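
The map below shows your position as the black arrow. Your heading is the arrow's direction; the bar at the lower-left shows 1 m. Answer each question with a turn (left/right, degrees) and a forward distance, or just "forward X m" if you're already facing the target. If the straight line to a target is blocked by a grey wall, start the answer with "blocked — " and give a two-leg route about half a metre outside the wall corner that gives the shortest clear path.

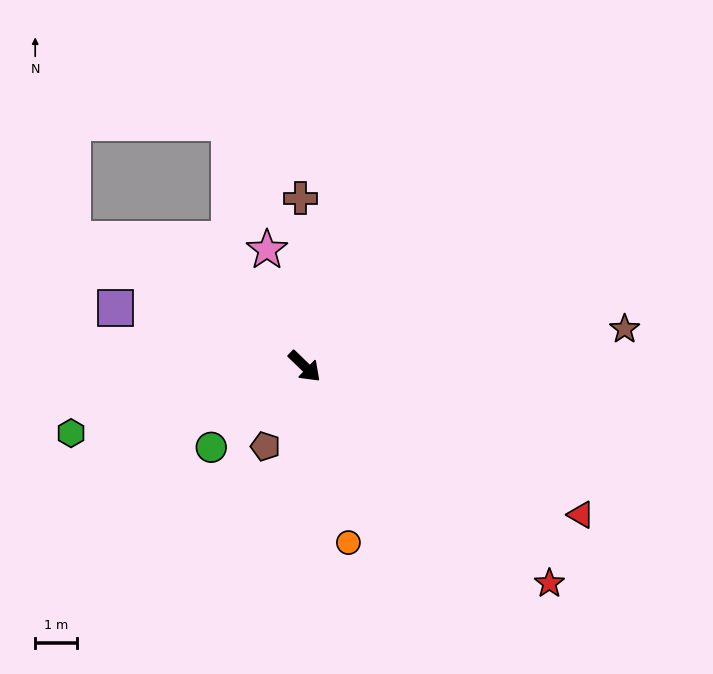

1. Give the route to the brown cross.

turn left 135°, forward 4.0 m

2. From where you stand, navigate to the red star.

turn left 2°, forward 7.8 m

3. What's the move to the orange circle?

turn right 32°, forward 4.3 m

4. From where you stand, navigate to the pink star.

turn left 152°, forward 2.9 m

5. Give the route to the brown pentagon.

turn right 72°, forward 2.1 m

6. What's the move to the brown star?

turn left 51°, forward 7.7 m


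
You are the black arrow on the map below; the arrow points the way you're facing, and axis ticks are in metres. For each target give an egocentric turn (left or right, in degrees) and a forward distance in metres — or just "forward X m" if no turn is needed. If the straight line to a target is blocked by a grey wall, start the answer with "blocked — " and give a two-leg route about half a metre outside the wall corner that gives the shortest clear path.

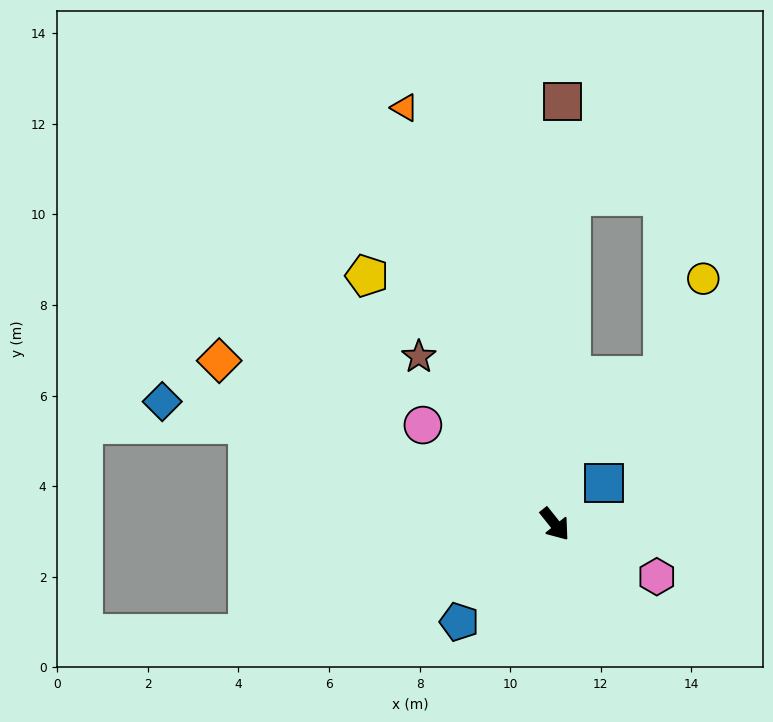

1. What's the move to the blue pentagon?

turn right 83°, forward 3.0 m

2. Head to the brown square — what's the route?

turn left 140°, forward 9.3 m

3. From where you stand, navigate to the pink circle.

turn right 166°, forward 3.6 m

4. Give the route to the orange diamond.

turn right 155°, forward 8.2 m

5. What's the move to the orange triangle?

turn left 161°, forward 9.8 m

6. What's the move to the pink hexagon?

turn left 24°, forward 2.5 m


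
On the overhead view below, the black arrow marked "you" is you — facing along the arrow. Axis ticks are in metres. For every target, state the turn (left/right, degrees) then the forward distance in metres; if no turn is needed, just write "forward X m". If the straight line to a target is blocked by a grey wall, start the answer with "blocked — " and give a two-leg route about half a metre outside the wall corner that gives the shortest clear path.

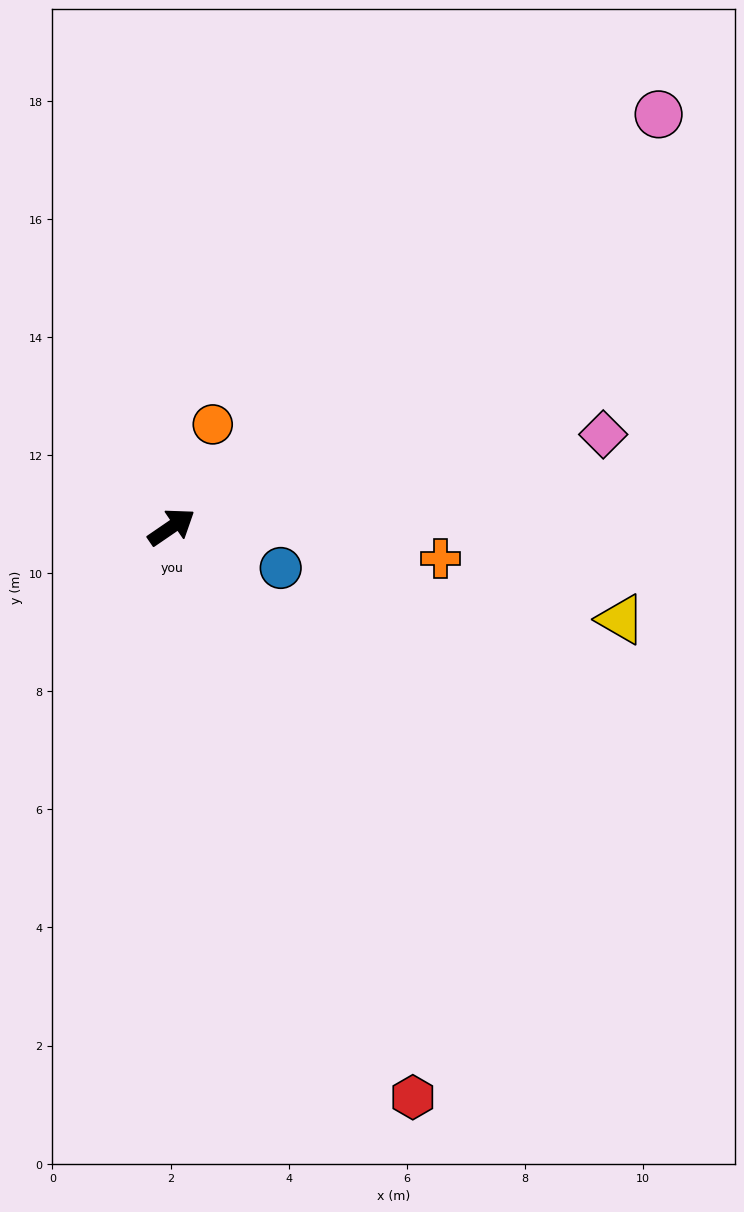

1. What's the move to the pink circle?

turn left 6°, forward 10.8 m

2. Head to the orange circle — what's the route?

turn left 34°, forward 1.9 m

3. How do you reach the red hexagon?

turn right 101°, forward 10.5 m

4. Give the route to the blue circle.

turn right 55°, forward 2.0 m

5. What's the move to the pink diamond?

turn right 22°, forward 7.5 m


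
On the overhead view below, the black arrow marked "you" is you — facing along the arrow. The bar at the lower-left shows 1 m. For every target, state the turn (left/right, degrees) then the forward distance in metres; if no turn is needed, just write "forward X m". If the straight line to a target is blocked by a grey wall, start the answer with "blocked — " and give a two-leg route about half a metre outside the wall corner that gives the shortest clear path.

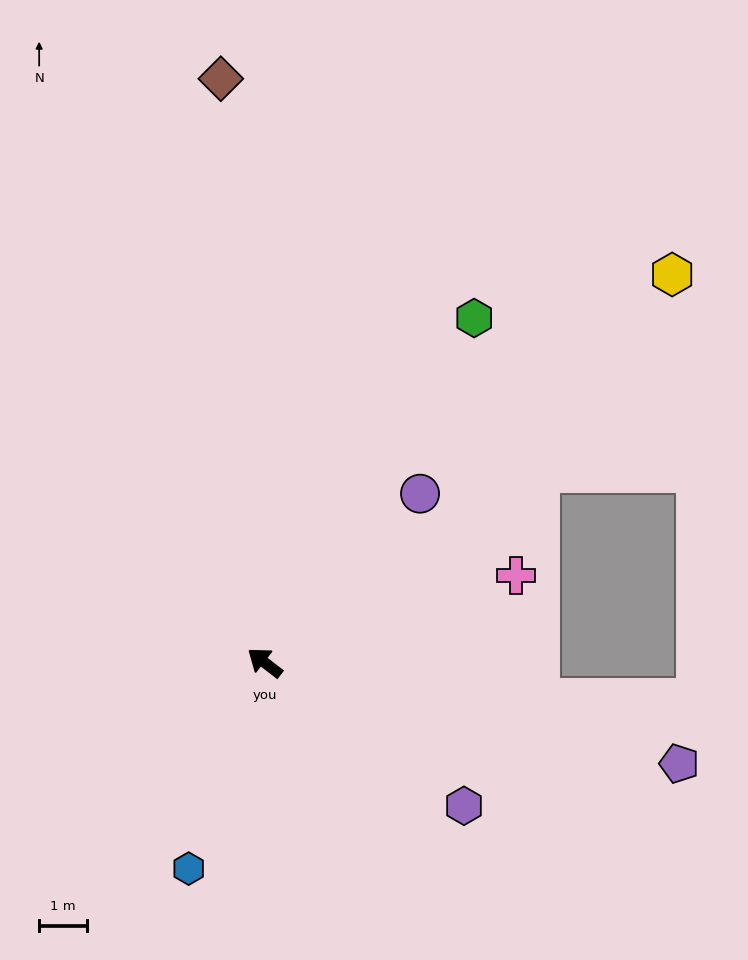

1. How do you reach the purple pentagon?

turn right 156°, forward 9.0 m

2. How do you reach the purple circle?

turn right 95°, forward 4.8 m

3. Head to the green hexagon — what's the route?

turn right 84°, forward 8.5 m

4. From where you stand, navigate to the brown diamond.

turn right 48°, forward 12.3 m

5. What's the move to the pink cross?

turn right 123°, forward 5.6 m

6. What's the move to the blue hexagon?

turn left 107°, forward 4.6 m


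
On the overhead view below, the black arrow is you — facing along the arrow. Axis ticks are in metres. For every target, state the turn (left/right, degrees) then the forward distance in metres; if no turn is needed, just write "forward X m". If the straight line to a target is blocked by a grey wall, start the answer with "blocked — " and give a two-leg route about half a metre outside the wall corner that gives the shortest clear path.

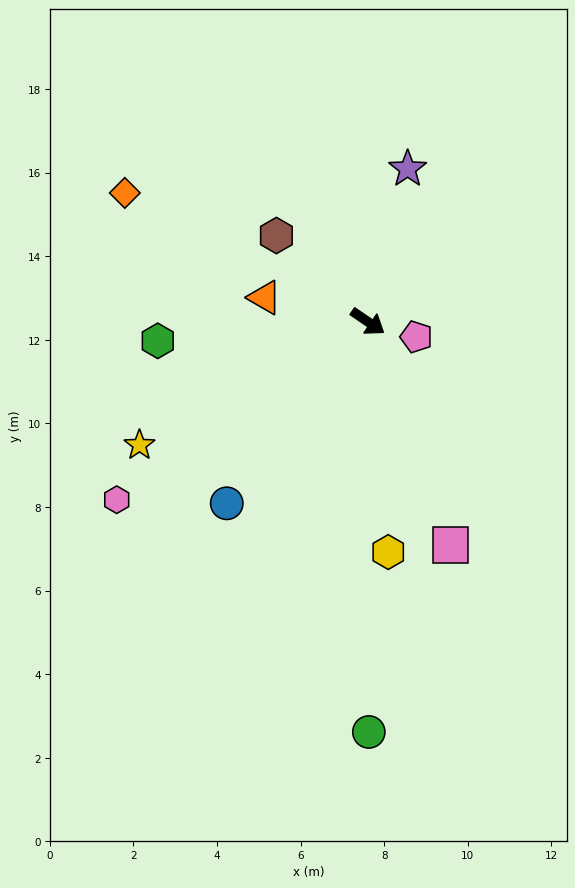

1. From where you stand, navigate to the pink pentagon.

turn left 17°, forward 1.2 m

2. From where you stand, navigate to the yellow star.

turn right 117°, forward 6.2 m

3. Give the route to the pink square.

turn right 35°, forward 5.7 m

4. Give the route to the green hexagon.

turn right 140°, forward 5.0 m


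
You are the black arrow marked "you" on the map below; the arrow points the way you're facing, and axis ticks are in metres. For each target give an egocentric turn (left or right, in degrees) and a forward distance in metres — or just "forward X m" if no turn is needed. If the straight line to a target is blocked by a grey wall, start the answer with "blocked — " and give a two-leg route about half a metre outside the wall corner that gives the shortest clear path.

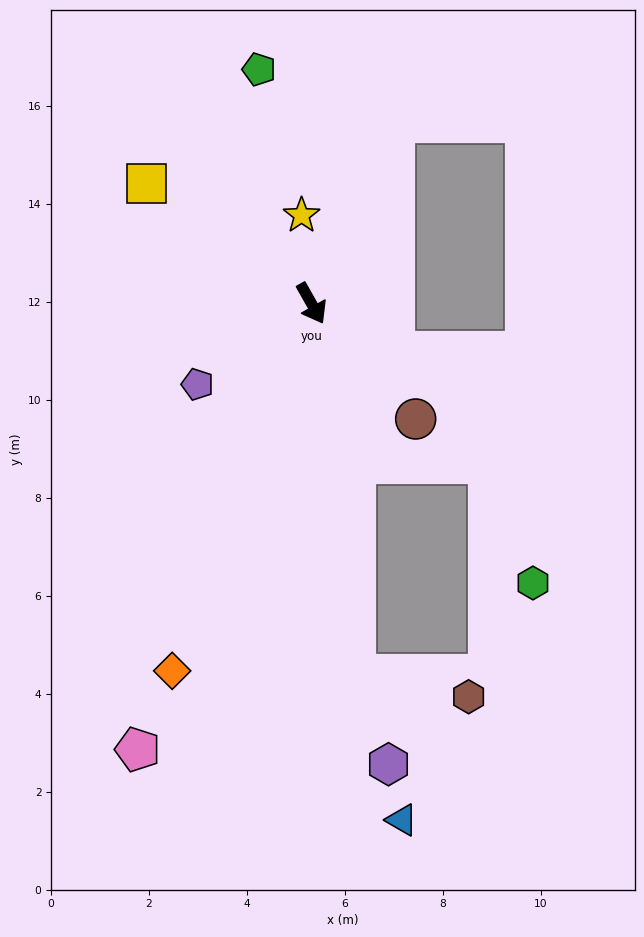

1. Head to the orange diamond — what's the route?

turn right 50°, forward 8.0 m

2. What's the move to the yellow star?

turn left 157°, forward 1.8 m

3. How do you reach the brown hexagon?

blocked — turn right 23°, forward 7.6 m, then turn left 73°, forward 2.4 m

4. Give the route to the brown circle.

turn left 13°, forward 3.2 m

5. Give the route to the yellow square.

turn right 155°, forward 4.2 m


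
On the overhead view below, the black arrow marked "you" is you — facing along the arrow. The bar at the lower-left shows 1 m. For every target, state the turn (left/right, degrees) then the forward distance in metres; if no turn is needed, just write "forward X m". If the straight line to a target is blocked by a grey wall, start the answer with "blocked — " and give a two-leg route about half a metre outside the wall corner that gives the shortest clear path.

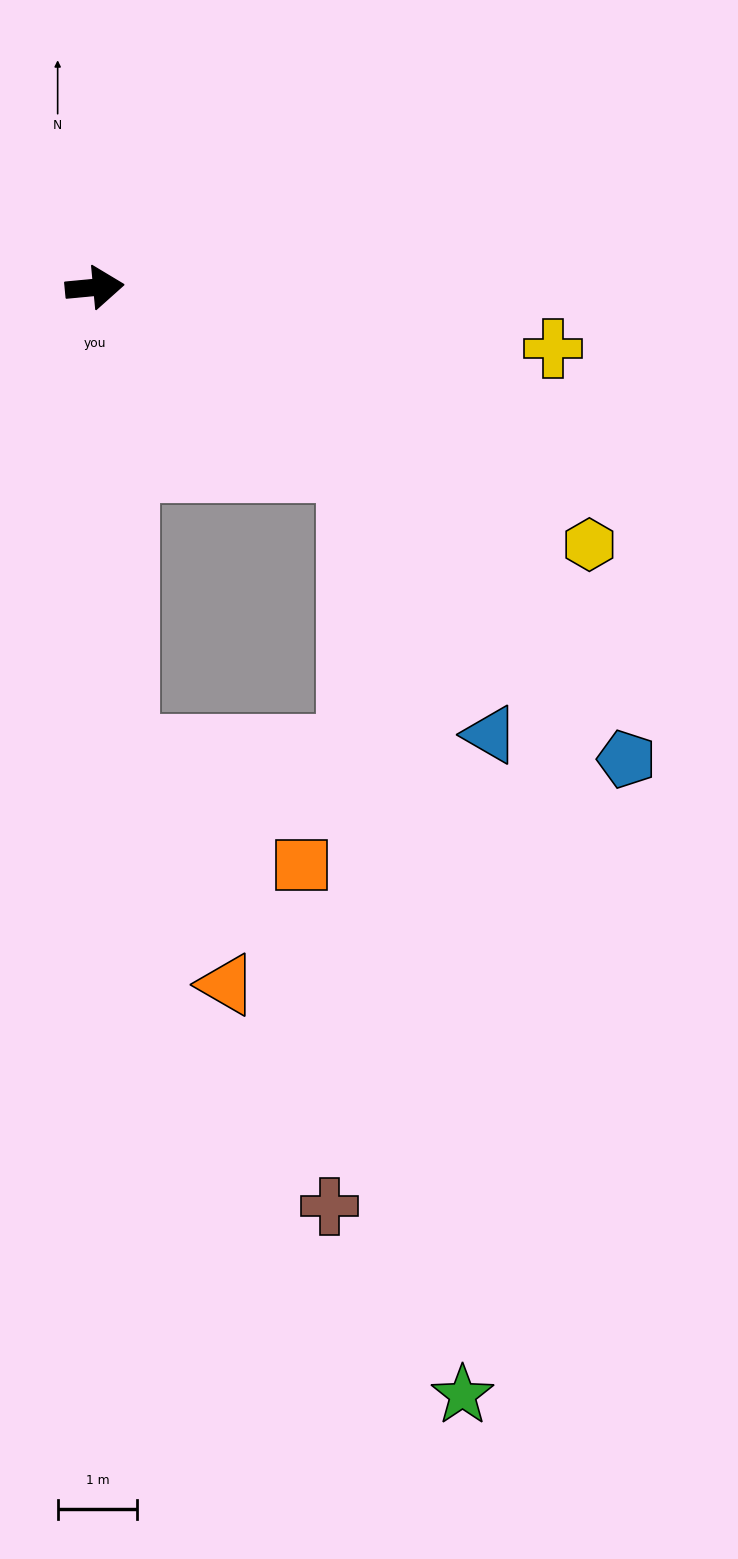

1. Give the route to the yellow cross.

turn right 13°, forward 5.8 m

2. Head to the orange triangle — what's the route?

blocked — turn right 92°, forward 5.8 m, then turn left 20°, forward 3.2 m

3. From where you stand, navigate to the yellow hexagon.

turn right 33°, forward 7.0 m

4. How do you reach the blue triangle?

blocked — turn right 41°, forward 3.9 m, then turn right 27°, forward 3.8 m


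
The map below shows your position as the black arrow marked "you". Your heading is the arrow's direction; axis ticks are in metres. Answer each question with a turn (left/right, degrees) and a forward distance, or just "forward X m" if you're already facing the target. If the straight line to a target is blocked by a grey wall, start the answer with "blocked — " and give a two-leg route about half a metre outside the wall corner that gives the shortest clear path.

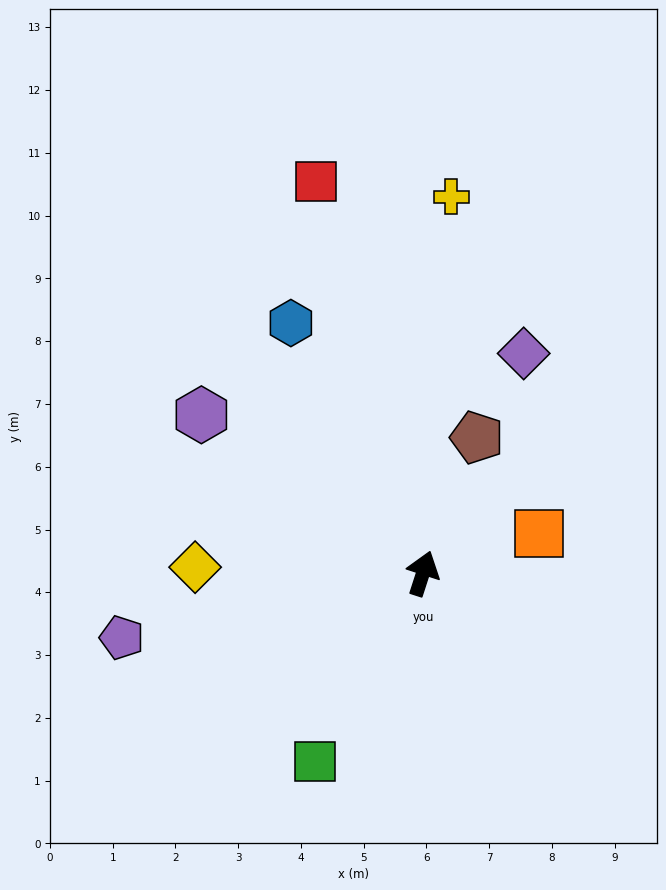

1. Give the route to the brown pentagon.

turn right 4°, forward 2.3 m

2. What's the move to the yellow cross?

turn left 14°, forward 6.0 m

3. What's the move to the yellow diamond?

turn left 106°, forward 3.6 m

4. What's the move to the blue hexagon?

turn left 46°, forward 4.5 m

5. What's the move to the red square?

turn left 33°, forward 6.5 m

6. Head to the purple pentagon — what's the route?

turn left 120°, forward 4.9 m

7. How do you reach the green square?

turn left 168°, forward 3.5 m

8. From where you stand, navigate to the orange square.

turn right 53°, forward 2.0 m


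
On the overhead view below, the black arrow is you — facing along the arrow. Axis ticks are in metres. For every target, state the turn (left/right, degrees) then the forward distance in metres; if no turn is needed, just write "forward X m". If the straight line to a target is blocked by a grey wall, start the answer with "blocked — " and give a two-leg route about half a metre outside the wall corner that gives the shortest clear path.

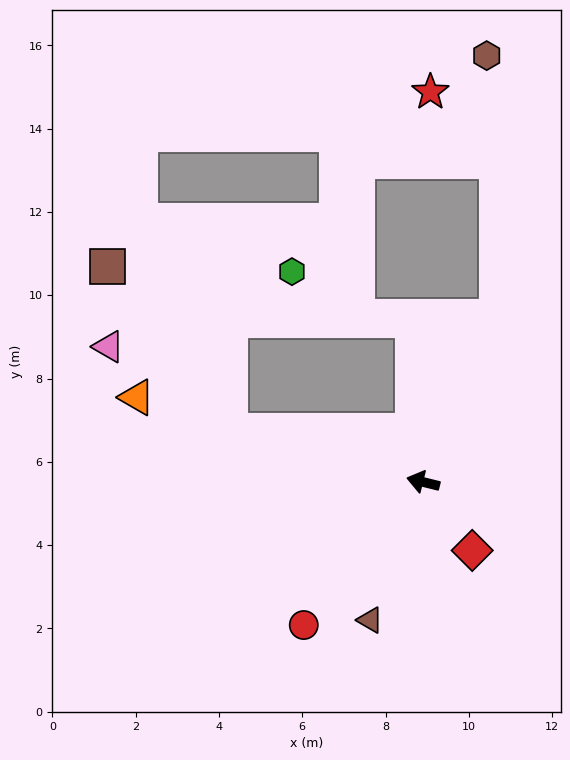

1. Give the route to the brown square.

blocked — forward 4.8 m, then turn right 39°, forward 4.9 m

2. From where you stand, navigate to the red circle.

turn left 64°, forward 4.5 m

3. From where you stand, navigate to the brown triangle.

turn left 83°, forward 3.6 m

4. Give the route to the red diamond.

turn left 139°, forward 2.0 m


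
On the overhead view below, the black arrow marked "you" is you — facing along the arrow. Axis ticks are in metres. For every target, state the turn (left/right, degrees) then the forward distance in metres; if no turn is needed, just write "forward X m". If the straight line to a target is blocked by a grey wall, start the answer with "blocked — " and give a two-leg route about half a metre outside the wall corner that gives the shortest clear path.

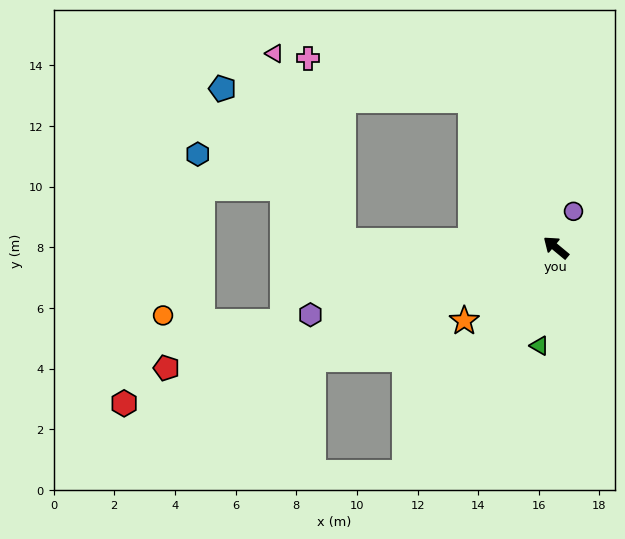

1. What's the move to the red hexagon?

turn left 59°, forward 15.1 m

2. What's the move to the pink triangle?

blocked — turn left 38°, forward 7.0 m, then turn right 68°, forward 6.6 m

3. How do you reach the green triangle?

turn left 120°, forward 3.3 m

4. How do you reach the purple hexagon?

turn left 55°, forward 8.4 m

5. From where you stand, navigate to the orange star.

turn left 78°, forward 3.9 m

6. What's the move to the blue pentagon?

blocked — turn left 38°, forward 7.0 m, then turn right 50°, forward 6.4 m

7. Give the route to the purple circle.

turn right 76°, forward 1.3 m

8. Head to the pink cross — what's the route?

blocked — turn right 20°, forward 5.6 m, then turn left 45°, forward 5.5 m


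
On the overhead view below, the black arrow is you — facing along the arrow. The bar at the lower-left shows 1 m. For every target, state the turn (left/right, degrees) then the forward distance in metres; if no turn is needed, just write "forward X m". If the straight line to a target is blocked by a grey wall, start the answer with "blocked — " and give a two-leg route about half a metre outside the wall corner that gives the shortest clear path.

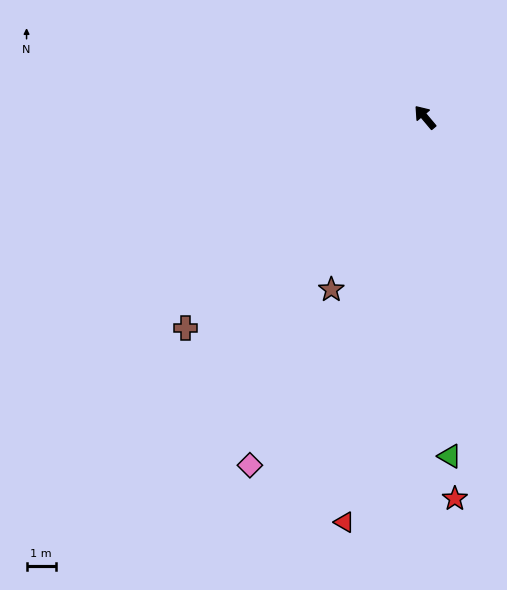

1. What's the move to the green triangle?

turn left 144°, forward 11.6 m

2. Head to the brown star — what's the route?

turn left 111°, forward 6.7 m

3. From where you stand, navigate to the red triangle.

turn left 129°, forward 14.1 m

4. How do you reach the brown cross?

turn left 91°, forward 10.9 m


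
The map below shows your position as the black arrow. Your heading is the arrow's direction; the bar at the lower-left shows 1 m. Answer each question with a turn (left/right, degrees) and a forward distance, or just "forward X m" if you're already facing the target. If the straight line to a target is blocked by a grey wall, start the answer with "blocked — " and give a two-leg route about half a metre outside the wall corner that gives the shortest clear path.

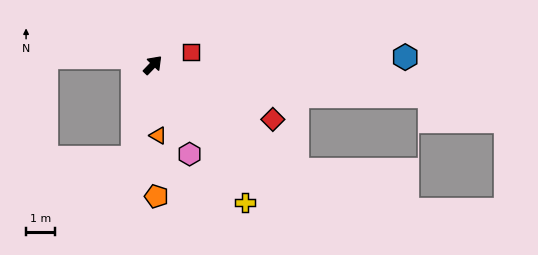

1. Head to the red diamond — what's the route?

turn right 70°, forward 4.6 m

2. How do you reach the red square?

turn right 28°, forward 1.4 m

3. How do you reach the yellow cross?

turn right 102°, forward 5.8 m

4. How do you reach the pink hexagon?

turn right 114°, forward 3.4 m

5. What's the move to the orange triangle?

turn right 132°, forward 2.5 m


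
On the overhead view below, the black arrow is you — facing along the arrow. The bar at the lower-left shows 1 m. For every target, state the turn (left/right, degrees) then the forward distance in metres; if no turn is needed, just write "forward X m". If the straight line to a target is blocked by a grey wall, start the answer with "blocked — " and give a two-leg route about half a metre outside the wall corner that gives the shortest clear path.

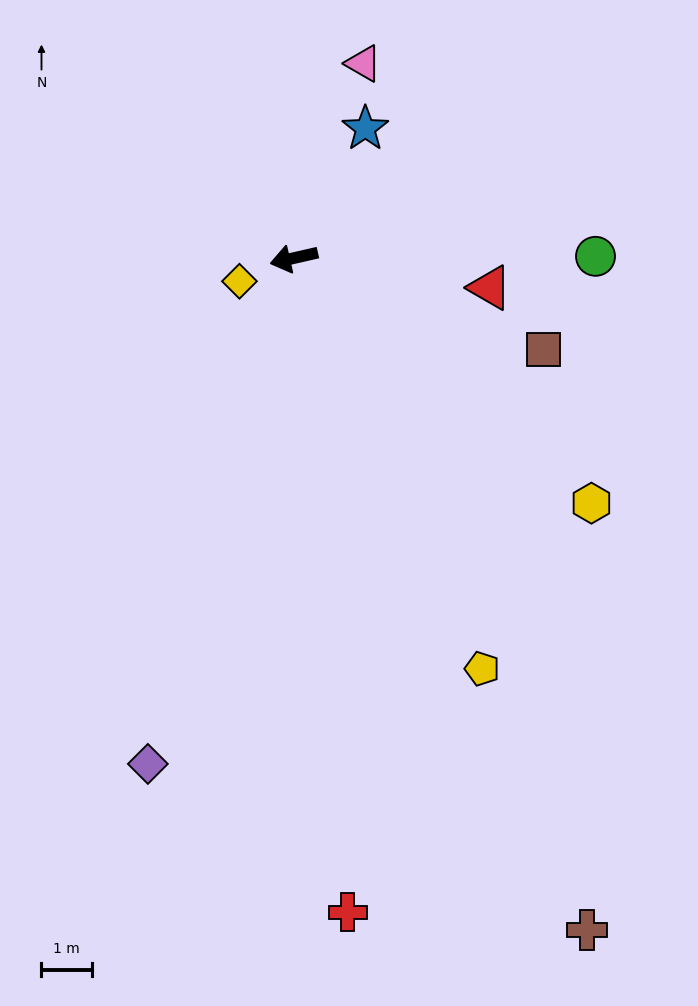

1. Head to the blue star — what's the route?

turn right 132°, forward 2.9 m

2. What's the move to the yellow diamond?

turn left 10°, forward 1.2 m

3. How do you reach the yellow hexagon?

turn left 128°, forward 7.6 m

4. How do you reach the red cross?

turn left 82°, forward 13.0 m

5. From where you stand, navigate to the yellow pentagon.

turn left 102°, forward 8.9 m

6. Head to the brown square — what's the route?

turn left 147°, forward 5.3 m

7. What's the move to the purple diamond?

turn left 61°, forward 10.4 m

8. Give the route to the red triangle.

turn left 159°, forward 3.9 m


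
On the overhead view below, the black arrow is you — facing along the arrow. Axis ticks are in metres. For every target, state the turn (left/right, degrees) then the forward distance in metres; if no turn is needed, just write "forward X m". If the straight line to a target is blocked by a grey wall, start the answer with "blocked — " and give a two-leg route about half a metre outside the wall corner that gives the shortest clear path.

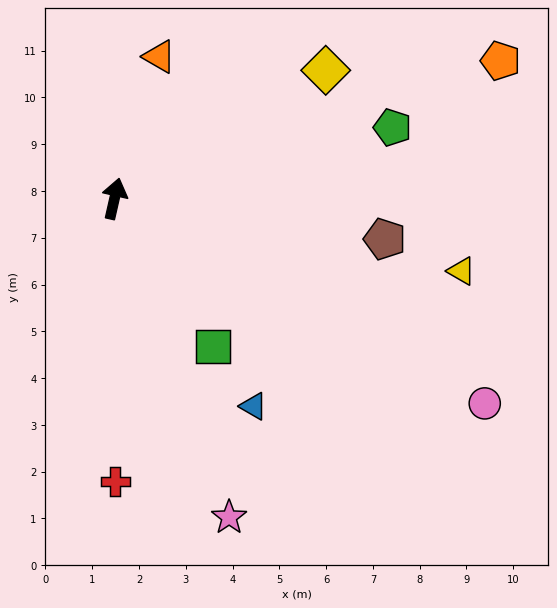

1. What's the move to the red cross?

turn right 167°, forward 6.1 m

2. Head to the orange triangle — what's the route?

turn right 5°, forward 3.2 m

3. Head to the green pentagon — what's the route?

turn right 63°, forward 6.1 m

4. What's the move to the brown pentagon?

turn right 86°, forward 5.8 m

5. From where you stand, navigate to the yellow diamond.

turn right 46°, forward 5.3 m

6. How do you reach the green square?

turn right 134°, forward 3.8 m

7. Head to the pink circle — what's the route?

turn right 106°, forward 9.0 m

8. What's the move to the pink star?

turn right 147°, forward 7.2 m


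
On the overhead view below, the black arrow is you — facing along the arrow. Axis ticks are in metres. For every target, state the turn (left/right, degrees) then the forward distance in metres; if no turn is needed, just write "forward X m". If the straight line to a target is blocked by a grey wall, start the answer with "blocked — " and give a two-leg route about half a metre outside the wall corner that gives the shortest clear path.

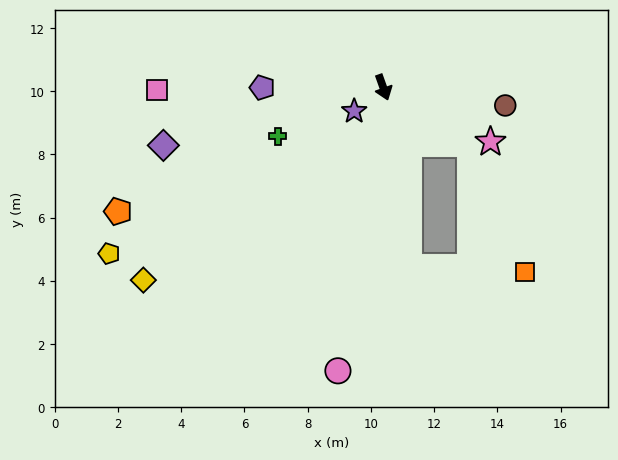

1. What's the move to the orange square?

blocked — turn right 12°, forward 5.7 m, then turn left 80°, forward 3.7 m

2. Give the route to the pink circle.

turn right 29°, forward 9.1 m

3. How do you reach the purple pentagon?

turn right 110°, forward 3.8 m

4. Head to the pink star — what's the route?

turn left 43°, forward 3.8 m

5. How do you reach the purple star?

turn right 70°, forward 1.2 m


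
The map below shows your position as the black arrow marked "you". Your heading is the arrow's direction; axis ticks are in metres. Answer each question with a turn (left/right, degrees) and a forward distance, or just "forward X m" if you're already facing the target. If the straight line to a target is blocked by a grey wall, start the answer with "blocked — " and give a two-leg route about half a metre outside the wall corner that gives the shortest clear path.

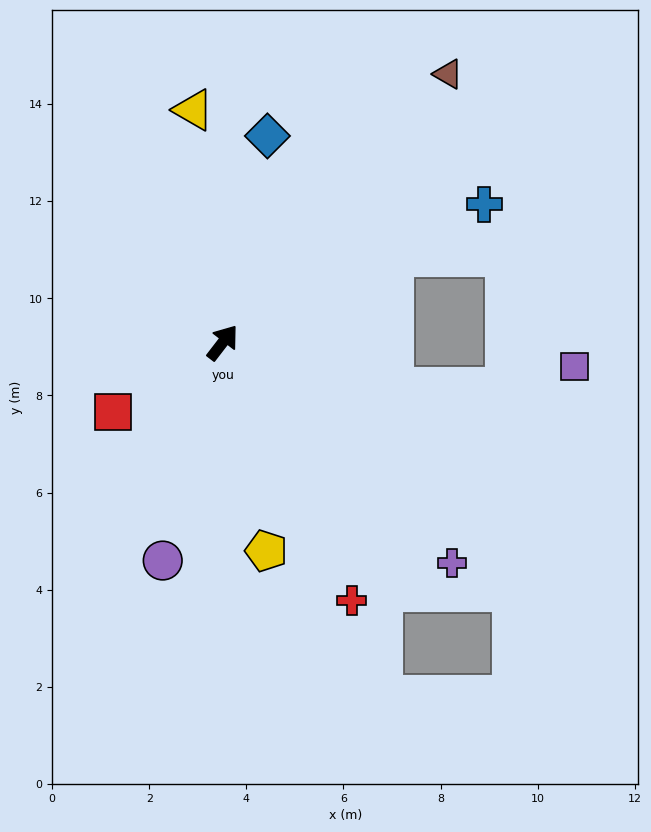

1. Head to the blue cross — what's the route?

turn right 25°, forward 6.1 m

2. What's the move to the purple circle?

turn right 158°, forward 4.7 m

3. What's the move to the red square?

turn left 160°, forward 2.7 m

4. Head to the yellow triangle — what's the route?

turn left 45°, forward 4.8 m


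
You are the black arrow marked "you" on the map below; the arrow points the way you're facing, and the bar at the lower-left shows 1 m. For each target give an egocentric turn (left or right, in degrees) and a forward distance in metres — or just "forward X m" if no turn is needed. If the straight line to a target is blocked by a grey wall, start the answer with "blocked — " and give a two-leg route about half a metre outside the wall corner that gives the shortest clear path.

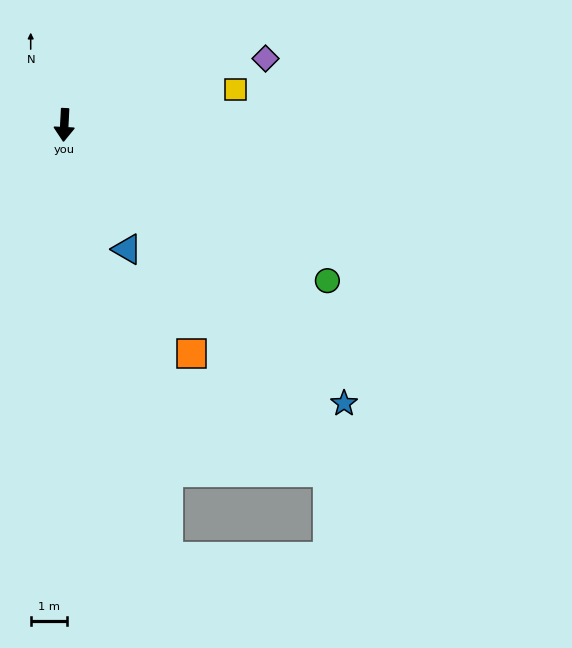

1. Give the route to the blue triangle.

turn left 30°, forward 3.9 m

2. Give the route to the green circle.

turn left 62°, forward 8.5 m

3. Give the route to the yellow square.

turn left 104°, forward 4.9 m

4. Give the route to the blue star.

turn left 48°, forward 11.0 m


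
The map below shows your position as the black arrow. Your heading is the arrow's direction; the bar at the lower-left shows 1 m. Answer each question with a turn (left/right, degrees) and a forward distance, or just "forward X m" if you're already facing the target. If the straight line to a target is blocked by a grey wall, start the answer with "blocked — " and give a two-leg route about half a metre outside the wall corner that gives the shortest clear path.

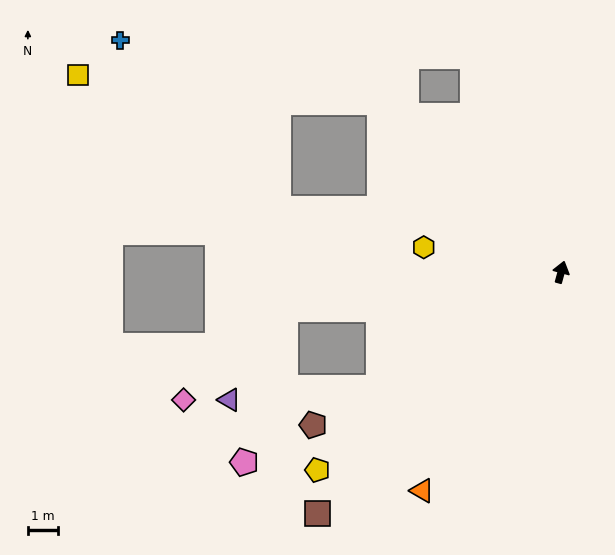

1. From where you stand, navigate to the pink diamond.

blocked — turn left 113°, forward 9.3 m, then turn left 34°, forward 4.5 m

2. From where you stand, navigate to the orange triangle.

turn left 163°, forward 8.6 m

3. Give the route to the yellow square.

blocked — turn left 62°, forward 8.3 m, then turn left 38°, forward 10.1 m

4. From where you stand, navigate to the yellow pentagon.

turn left 144°, forward 10.4 m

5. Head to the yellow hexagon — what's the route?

turn left 95°, forward 4.6 m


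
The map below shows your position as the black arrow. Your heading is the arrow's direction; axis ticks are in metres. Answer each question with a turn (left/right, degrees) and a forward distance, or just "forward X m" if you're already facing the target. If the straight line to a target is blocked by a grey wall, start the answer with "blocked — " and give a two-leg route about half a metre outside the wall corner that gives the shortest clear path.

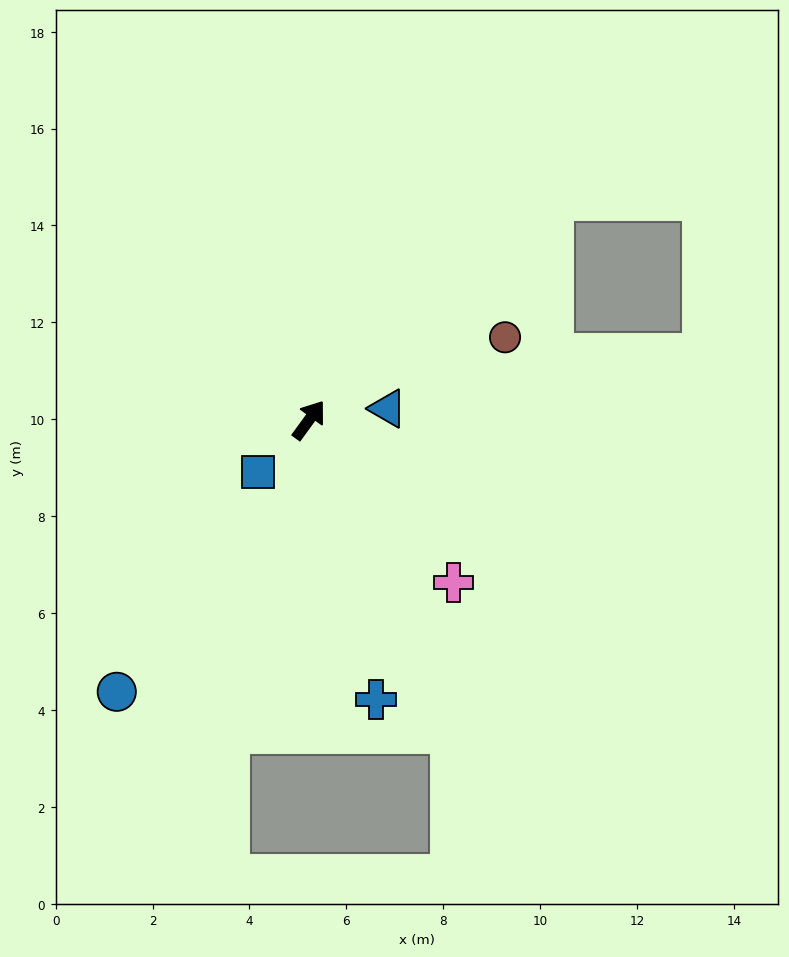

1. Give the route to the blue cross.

turn right 130°, forward 5.9 m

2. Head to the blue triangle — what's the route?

turn right 46°, forward 1.6 m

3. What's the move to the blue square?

turn left 171°, forward 1.5 m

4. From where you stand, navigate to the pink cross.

turn right 102°, forward 4.5 m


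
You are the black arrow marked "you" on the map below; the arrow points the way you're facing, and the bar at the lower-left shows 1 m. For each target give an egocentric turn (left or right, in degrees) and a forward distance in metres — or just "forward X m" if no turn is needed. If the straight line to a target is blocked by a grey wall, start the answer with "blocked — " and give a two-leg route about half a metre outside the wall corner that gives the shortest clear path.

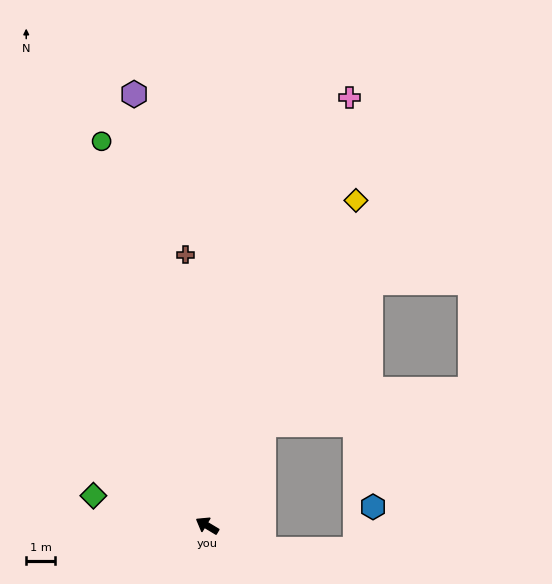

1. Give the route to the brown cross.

turn right 54°, forward 9.5 m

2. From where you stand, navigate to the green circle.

turn right 44°, forward 14.0 m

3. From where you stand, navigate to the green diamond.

turn left 16°, forward 4.1 m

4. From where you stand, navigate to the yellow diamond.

turn right 84°, forward 12.5 m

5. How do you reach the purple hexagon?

turn right 49°, forward 15.3 m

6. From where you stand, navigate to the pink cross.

turn right 77°, forward 15.8 m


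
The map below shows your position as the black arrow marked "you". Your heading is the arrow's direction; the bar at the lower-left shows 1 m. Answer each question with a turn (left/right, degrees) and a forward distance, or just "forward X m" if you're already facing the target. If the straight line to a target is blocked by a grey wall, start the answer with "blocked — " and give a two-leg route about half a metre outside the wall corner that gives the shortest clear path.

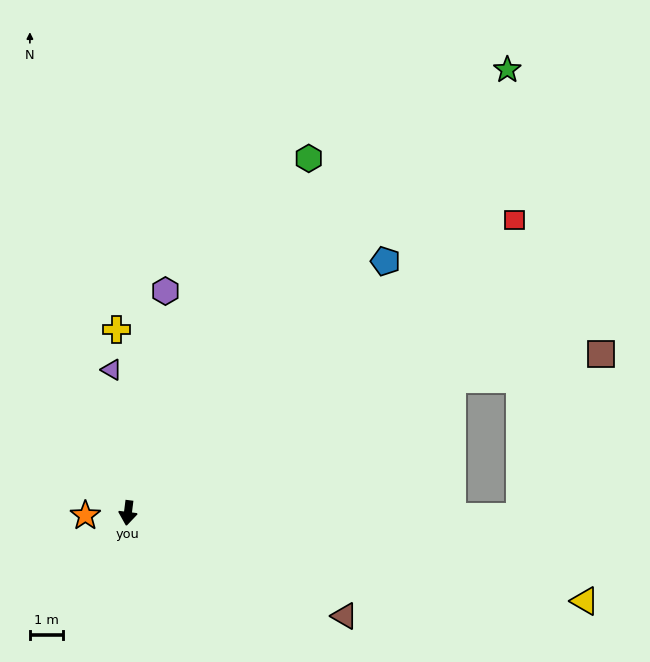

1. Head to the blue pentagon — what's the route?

turn left 142°, forward 11.0 m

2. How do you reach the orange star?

turn right 79°, forward 1.3 m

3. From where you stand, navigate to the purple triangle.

turn right 166°, forward 4.4 m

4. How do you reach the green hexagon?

turn left 160°, forward 12.2 m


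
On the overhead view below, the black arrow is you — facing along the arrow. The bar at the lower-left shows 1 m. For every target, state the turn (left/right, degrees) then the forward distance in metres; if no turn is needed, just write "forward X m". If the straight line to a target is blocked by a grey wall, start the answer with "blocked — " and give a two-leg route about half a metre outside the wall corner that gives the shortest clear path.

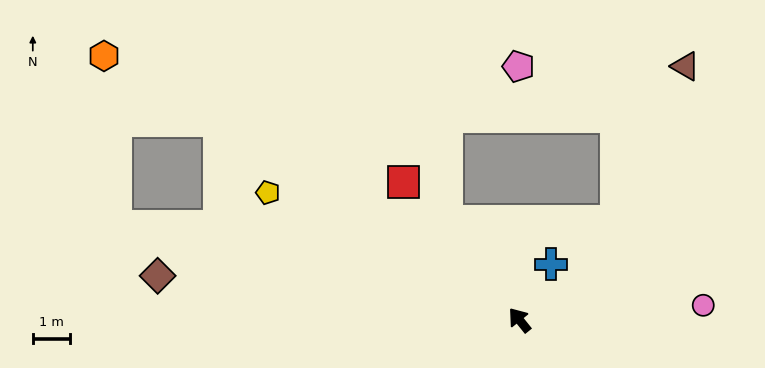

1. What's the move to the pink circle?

turn right 124°, forward 4.9 m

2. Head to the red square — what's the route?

forward 4.8 m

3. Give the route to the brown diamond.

turn left 44°, forward 9.7 m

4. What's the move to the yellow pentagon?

turn left 24°, forward 7.5 m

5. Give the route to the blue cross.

turn right 68°, forward 1.7 m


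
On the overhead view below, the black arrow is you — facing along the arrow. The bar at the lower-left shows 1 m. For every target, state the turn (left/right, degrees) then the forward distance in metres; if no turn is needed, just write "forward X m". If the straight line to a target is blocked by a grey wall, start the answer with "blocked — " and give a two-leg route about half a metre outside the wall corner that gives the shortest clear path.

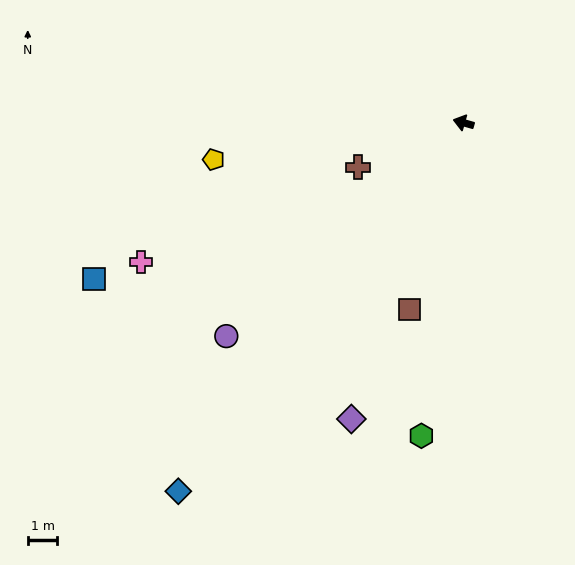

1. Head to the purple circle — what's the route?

turn left 58°, forward 10.8 m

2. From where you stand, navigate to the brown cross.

turn left 39°, forward 3.9 m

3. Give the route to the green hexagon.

turn left 98°, forward 10.7 m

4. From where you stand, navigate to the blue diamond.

turn left 68°, forward 15.7 m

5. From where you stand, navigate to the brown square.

turn left 90°, forward 6.6 m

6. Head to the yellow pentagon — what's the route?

turn left 24°, forward 8.5 m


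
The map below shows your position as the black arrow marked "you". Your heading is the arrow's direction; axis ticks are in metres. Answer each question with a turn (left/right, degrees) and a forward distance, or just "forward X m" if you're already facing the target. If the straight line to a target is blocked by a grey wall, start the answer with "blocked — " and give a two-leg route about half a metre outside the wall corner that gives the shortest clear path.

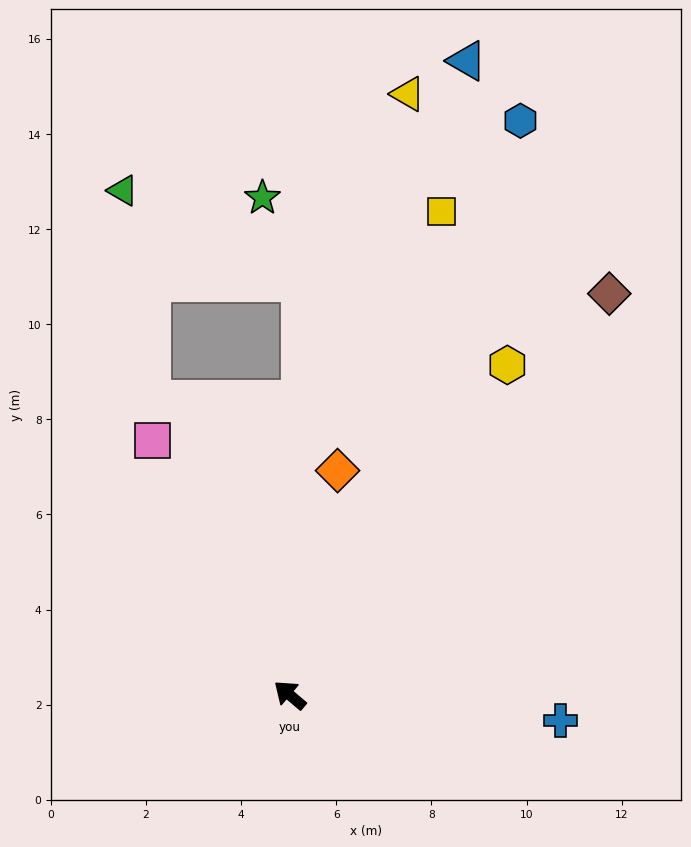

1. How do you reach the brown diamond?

turn right 88°, forward 10.8 m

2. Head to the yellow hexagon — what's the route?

turn right 83°, forward 8.3 m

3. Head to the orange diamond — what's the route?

turn right 62°, forward 4.8 m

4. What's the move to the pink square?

turn right 21°, forward 6.1 m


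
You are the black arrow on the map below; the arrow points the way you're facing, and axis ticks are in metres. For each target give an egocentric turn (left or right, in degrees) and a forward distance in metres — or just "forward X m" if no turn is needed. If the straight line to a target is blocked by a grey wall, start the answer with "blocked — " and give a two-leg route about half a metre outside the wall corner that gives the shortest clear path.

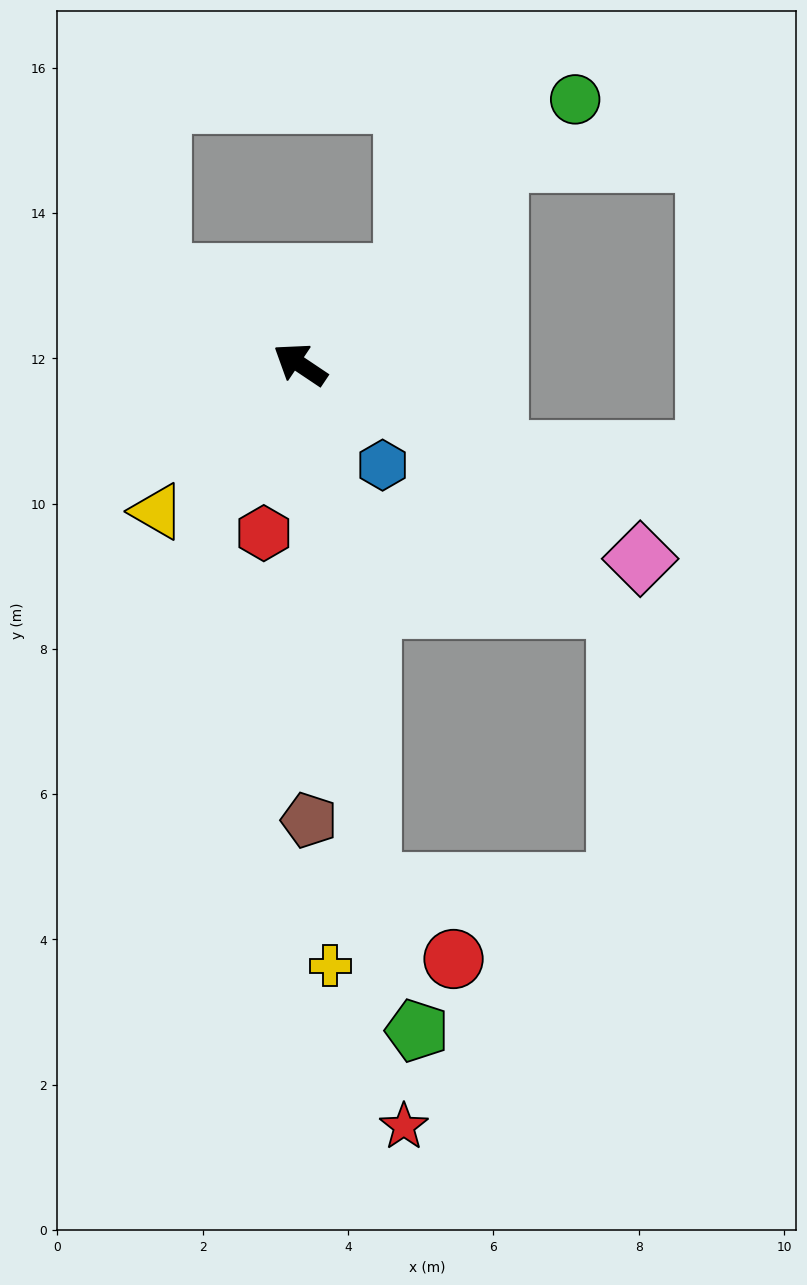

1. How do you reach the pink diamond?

turn right 176°, forward 5.4 m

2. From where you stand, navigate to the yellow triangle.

turn left 80°, forward 2.8 m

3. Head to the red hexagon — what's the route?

turn left 112°, forward 2.4 m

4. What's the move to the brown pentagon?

turn left 125°, forward 6.3 m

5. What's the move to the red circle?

blocked — turn left 132°, forward 7.2 m, then turn left 40°, forward 1.5 m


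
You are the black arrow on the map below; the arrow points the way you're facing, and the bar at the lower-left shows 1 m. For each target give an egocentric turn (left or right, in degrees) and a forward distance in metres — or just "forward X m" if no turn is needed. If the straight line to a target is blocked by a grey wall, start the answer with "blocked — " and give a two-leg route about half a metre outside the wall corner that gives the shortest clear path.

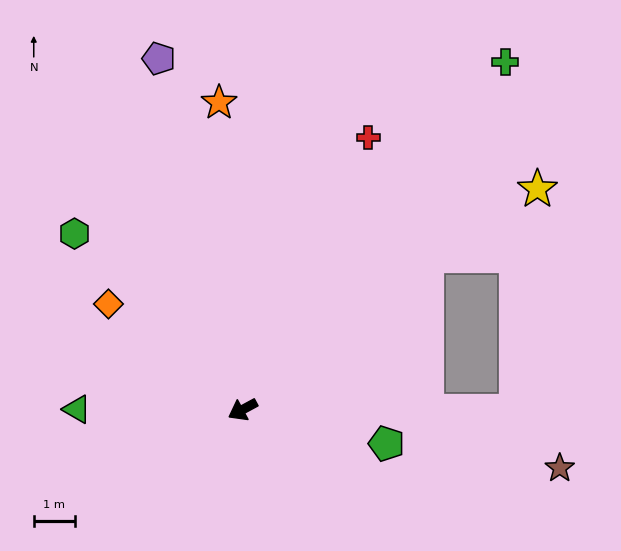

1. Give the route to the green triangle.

turn right 29°, forward 4.0 m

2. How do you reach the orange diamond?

turn right 67°, forward 4.2 m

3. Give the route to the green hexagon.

turn right 75°, forward 5.9 m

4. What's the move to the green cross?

turn right 155°, forward 10.6 m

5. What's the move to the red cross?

turn right 143°, forward 7.3 m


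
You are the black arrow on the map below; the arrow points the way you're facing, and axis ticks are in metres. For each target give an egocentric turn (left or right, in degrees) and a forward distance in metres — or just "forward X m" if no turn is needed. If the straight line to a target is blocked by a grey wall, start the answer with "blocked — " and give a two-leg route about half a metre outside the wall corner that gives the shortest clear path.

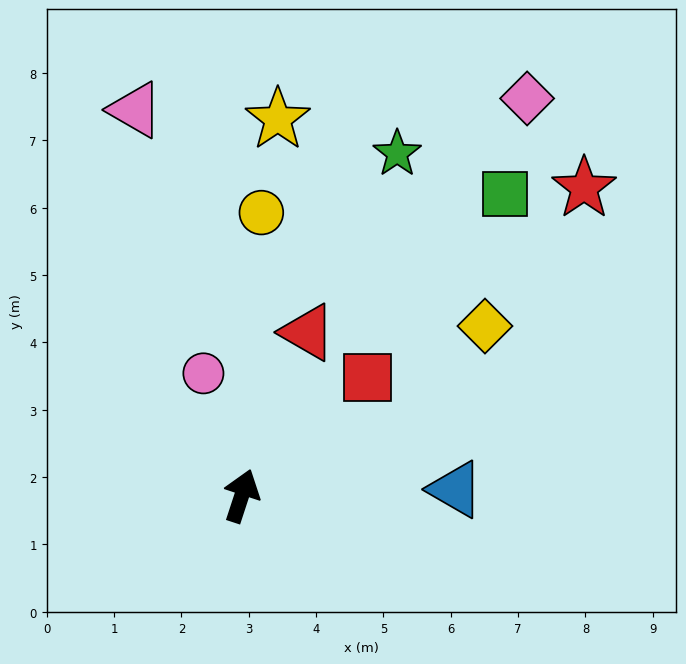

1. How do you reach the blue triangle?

turn right 70°, forward 3.2 m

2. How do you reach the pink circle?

turn left 36°, forward 1.9 m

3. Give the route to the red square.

turn right 29°, forward 2.6 m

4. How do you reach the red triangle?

turn right 4°, forward 2.6 m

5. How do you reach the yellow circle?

turn left 14°, forward 4.2 m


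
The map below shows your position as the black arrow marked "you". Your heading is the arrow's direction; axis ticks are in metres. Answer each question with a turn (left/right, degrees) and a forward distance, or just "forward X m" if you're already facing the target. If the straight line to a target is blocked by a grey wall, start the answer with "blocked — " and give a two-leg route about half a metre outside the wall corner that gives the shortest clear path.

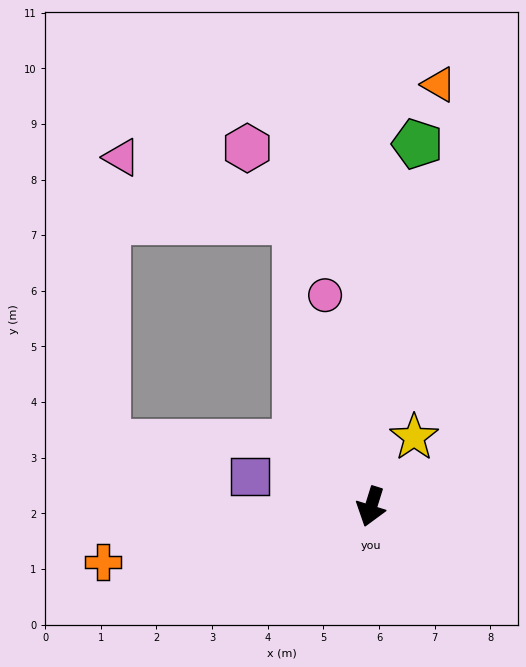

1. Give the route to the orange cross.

turn right 61°, forward 4.9 m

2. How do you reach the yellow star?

turn left 165°, forward 1.5 m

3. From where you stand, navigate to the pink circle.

turn right 150°, forward 3.9 m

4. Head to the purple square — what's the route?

turn right 87°, forward 2.2 m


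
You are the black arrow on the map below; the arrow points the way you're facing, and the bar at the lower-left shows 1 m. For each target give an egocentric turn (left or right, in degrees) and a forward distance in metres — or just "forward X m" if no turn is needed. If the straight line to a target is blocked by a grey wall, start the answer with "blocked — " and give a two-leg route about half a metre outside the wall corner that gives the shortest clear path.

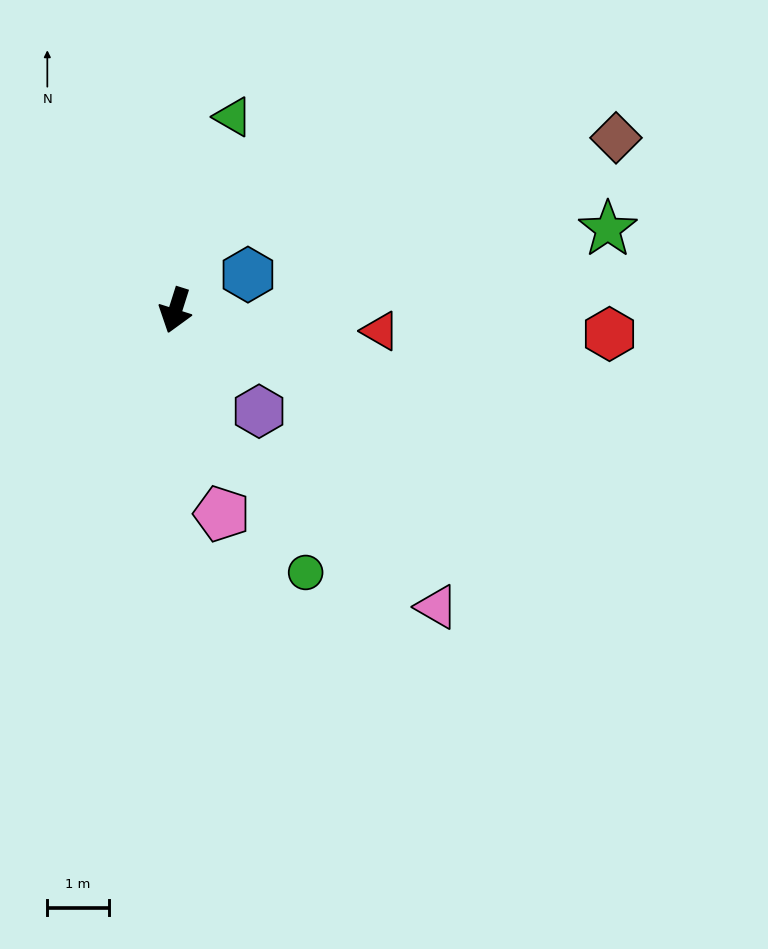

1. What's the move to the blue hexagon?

turn left 134°, forward 1.3 m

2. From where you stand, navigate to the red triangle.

turn left 102°, forward 3.4 m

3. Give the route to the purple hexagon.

turn left 57°, forward 2.1 m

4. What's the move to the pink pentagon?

turn left 30°, forward 3.4 m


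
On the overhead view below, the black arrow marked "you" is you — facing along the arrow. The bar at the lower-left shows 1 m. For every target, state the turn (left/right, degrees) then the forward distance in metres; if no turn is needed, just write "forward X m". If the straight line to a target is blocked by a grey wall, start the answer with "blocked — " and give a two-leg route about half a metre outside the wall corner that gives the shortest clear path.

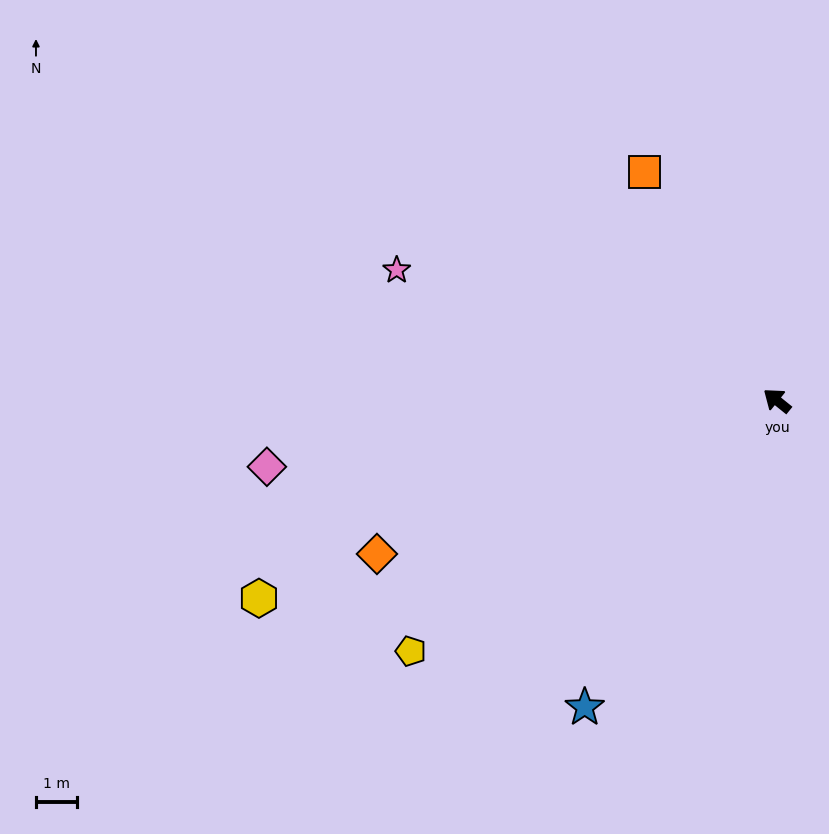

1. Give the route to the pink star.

turn left 20°, forward 9.7 m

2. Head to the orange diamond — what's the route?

turn left 60°, forward 10.4 m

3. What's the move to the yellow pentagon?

turn left 73°, forward 10.7 m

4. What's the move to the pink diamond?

turn left 46°, forward 12.5 m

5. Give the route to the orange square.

turn right 21°, forward 6.4 m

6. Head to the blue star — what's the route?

turn left 97°, forward 8.8 m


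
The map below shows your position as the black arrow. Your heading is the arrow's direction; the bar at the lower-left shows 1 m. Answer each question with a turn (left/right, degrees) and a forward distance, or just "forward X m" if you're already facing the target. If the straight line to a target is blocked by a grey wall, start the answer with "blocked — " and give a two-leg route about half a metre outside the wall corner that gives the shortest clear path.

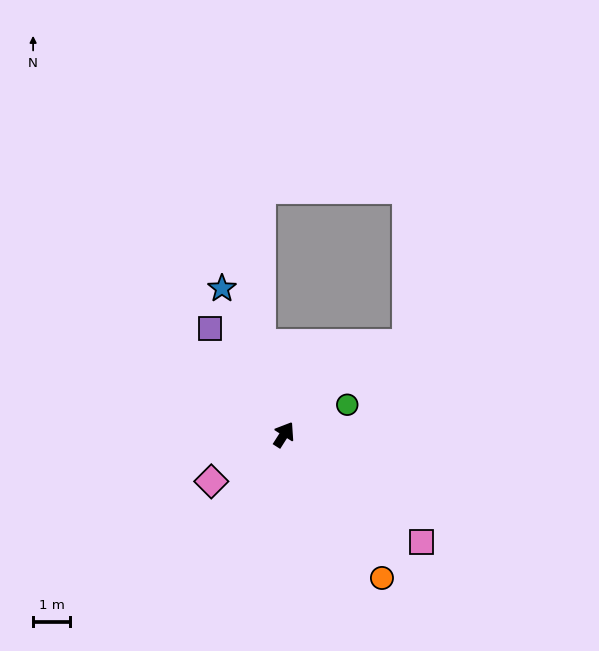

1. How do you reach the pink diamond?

turn left 155°, forward 2.3 m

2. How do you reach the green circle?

turn right 32°, forward 1.9 m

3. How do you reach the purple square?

turn left 67°, forward 3.5 m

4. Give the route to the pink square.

turn right 96°, forward 4.7 m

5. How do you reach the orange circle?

turn right 113°, forward 4.6 m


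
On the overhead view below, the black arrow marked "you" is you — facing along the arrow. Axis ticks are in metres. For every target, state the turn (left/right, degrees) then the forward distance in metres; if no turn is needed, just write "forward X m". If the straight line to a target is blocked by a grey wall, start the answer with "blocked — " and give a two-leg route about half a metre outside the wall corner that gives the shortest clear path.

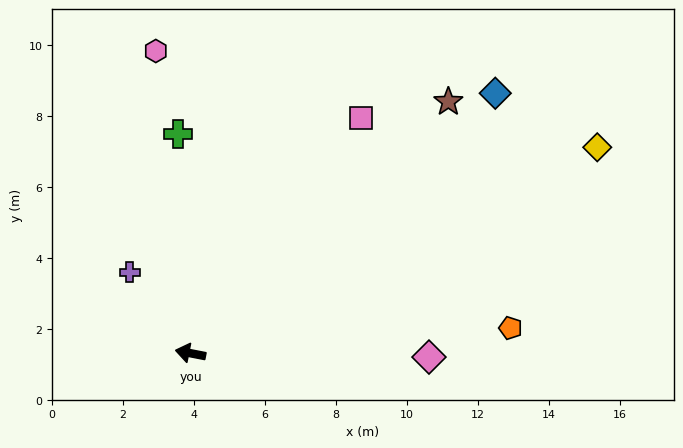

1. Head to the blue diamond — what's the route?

turn right 129°, forward 11.3 m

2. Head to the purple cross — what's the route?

turn right 42°, forward 2.9 m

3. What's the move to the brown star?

turn right 125°, forward 10.1 m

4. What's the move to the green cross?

turn right 76°, forward 6.2 m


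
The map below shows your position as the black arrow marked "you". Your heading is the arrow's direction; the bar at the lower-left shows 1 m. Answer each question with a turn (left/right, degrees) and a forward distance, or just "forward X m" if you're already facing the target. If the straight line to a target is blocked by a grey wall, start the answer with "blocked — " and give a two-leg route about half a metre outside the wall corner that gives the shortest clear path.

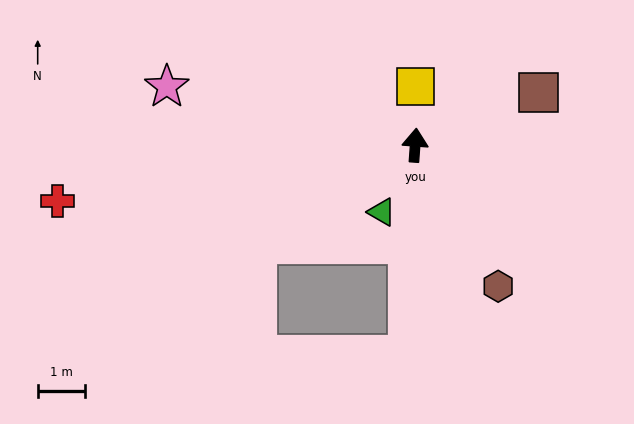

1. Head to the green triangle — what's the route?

turn left 158°, forward 1.6 m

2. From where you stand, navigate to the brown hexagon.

turn right 145°, forward 3.5 m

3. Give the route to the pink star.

turn left 81°, forward 5.4 m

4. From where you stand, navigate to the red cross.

turn left 103°, forward 7.7 m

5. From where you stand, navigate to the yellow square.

turn left 4°, forward 1.2 m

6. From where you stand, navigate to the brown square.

turn right 63°, forward 2.8 m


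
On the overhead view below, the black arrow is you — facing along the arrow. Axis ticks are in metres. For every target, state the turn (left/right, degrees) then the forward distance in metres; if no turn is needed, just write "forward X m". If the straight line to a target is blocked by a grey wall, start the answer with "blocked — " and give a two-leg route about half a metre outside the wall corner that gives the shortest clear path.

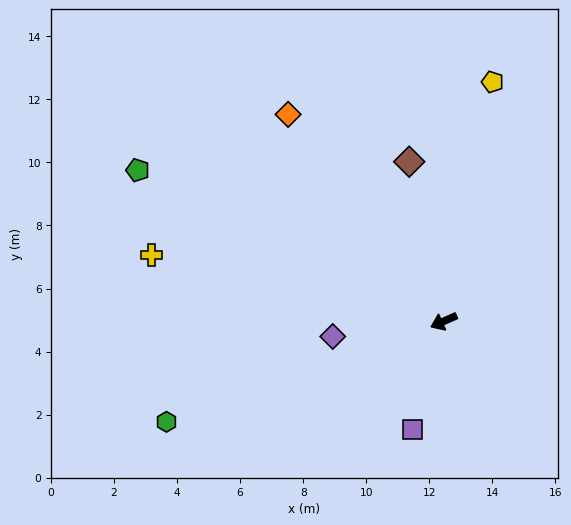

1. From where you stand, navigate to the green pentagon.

turn right 50°, forward 10.8 m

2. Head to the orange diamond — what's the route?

turn right 77°, forward 8.2 m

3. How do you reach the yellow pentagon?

turn right 125°, forward 7.7 m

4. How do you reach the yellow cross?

turn right 37°, forward 9.5 m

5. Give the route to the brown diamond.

turn right 102°, forward 5.2 m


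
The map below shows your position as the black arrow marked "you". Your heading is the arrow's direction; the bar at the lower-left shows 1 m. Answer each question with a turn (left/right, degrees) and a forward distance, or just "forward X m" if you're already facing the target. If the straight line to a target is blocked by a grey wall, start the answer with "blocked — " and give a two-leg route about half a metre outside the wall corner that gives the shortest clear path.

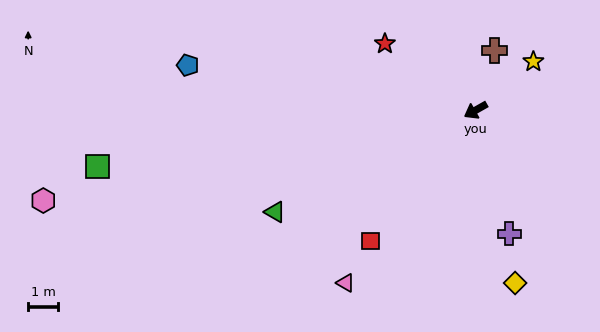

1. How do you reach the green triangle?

turn right 3°, forward 7.5 m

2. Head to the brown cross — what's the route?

turn right 137°, forward 2.1 m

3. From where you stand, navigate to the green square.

turn right 21°, forward 12.8 m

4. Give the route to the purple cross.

turn left 76°, forward 4.3 m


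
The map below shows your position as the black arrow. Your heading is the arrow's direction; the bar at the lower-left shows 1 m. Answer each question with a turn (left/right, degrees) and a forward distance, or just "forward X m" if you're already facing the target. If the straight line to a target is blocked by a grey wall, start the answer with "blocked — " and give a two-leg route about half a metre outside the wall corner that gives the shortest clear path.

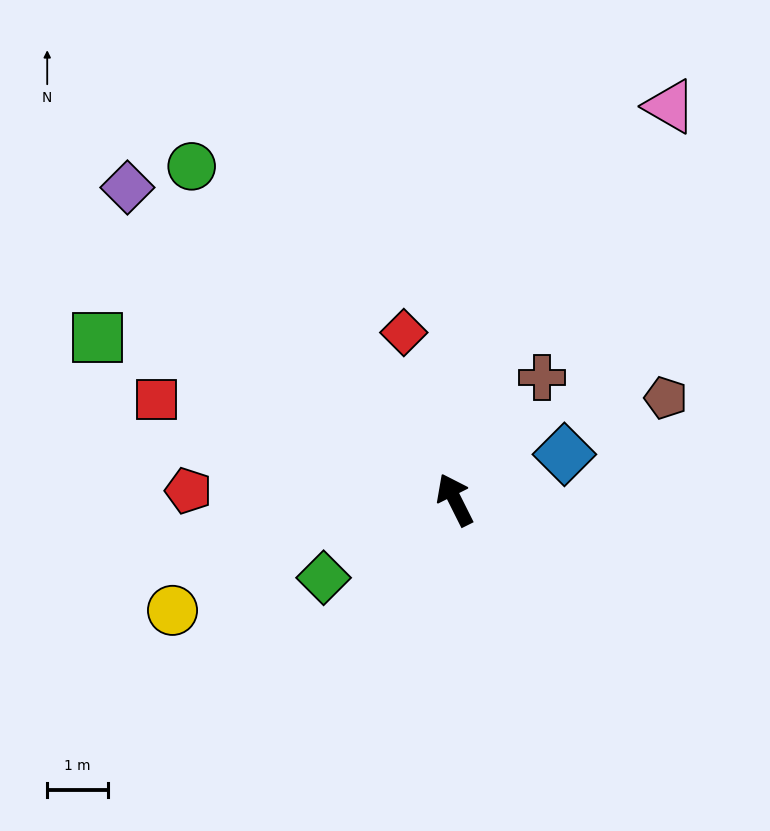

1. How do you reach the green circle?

turn left 12°, forward 7.0 m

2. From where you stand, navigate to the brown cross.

turn right 62°, forward 2.5 m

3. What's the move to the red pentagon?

turn left 61°, forward 4.4 m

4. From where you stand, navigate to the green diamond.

turn left 94°, forward 2.5 m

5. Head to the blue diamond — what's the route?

turn right 94°, forward 2.0 m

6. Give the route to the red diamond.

turn right 10°, forward 2.9 m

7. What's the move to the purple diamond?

turn left 20°, forward 7.5 m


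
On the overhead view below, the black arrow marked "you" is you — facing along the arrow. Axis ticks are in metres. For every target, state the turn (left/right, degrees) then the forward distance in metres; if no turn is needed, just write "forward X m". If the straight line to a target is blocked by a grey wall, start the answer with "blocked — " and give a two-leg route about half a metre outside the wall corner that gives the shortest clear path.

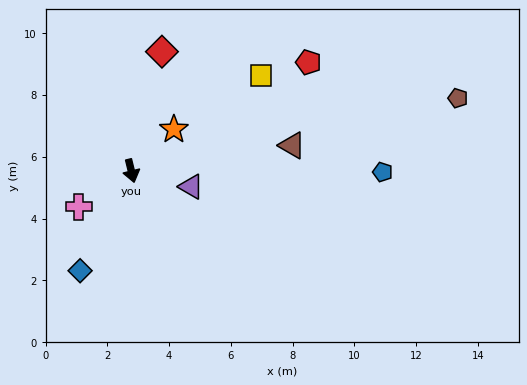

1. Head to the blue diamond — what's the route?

turn right 41°, forward 3.6 m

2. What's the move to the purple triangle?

turn left 61°, forward 2.0 m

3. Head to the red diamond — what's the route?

turn left 152°, forward 4.0 m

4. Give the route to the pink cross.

turn right 69°, forward 2.1 m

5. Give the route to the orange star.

turn left 120°, forward 1.9 m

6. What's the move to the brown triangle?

turn left 85°, forward 5.3 m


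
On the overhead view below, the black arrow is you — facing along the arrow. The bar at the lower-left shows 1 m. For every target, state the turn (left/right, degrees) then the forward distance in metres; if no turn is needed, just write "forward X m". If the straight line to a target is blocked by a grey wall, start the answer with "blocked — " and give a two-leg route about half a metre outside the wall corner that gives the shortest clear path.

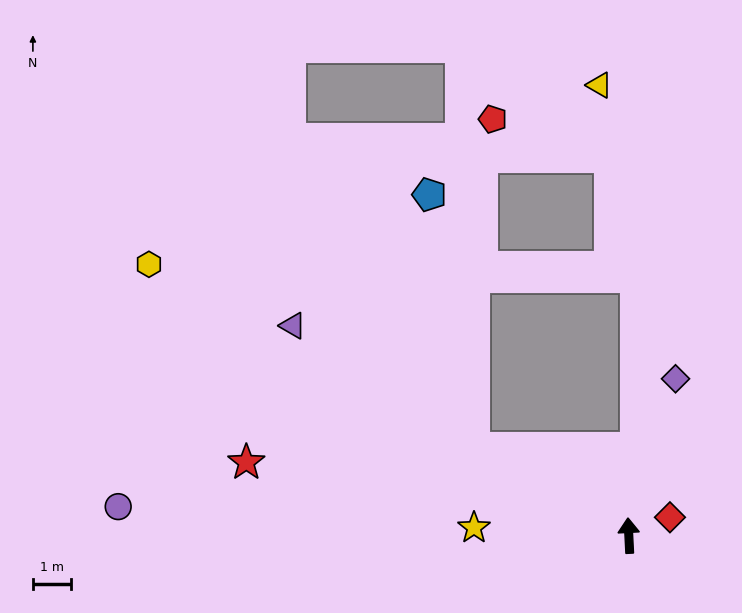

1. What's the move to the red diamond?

turn right 69°, forward 1.2 m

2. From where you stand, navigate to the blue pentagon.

blocked — turn left 58°, forward 4.7 m, then turn right 51°, forward 6.8 m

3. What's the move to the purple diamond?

turn right 19°, forward 4.3 m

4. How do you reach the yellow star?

turn left 84°, forward 4.1 m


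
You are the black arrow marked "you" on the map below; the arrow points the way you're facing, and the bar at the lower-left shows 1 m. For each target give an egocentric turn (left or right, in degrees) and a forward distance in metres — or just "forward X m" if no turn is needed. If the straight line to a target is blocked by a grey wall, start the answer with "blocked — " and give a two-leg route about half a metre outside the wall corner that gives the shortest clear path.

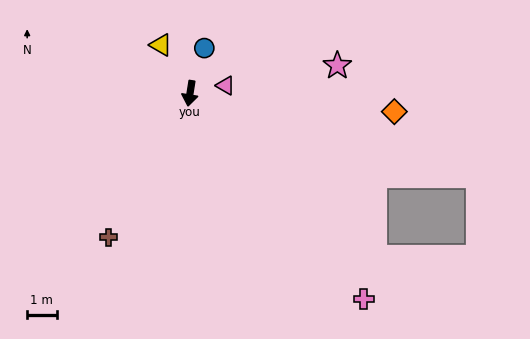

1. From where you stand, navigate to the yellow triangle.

turn right 140°, forward 1.9 m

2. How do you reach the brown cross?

turn right 20°, forward 5.6 m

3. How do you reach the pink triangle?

turn left 112°, forward 1.2 m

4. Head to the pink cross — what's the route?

turn left 49°, forward 9.1 m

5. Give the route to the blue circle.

turn left 172°, forward 1.6 m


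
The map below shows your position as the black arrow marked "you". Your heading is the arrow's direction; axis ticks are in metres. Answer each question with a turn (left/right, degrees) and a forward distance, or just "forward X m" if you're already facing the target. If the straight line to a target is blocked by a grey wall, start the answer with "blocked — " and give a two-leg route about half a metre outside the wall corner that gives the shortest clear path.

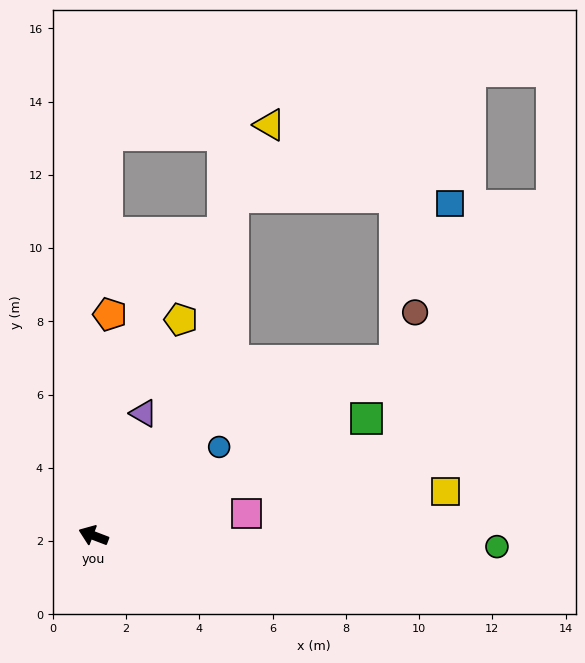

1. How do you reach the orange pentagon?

turn right 73°, forward 6.1 m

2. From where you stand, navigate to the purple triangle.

turn right 91°, forward 3.6 m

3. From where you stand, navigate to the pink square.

turn right 151°, forward 4.2 m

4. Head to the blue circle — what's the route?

turn right 124°, forward 4.2 m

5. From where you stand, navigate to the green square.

turn right 136°, forward 8.1 m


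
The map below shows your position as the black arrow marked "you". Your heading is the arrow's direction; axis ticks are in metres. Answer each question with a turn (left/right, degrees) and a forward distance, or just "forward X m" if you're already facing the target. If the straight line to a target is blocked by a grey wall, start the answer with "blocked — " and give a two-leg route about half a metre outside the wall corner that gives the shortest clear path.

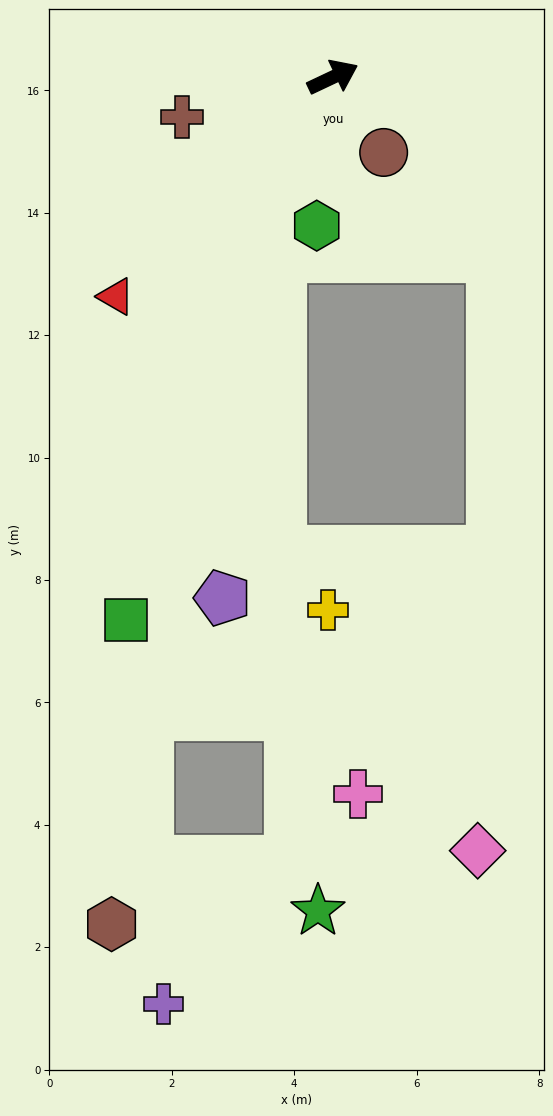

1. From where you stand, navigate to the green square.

turn right 136°, forward 9.5 m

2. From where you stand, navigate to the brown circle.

turn right 81°, forward 1.5 m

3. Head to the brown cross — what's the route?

turn left 169°, forward 2.6 m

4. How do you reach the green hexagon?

turn right 122°, forward 2.4 m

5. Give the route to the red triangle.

turn right 160°, forward 5.0 m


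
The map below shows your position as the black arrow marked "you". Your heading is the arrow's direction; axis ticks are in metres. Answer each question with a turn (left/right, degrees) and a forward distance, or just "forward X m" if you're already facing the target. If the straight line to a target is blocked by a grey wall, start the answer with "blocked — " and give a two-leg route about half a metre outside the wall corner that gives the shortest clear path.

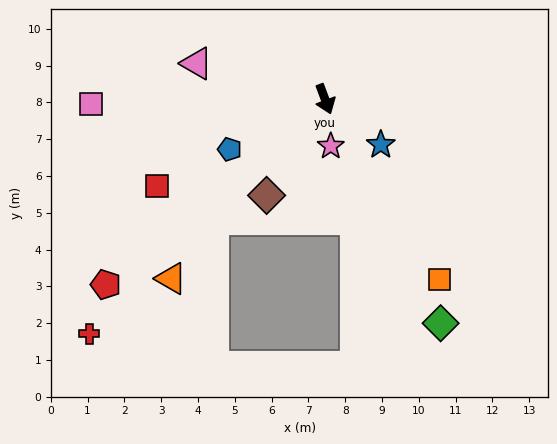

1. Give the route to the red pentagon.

turn right 70°, forward 7.8 m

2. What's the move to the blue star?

turn left 30°, forward 2.0 m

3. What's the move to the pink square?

turn right 109°, forward 6.4 m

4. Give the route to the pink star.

turn right 14°, forward 1.3 m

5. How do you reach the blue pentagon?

turn right 83°, forward 2.9 m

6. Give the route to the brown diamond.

turn right 52°, forward 3.1 m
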